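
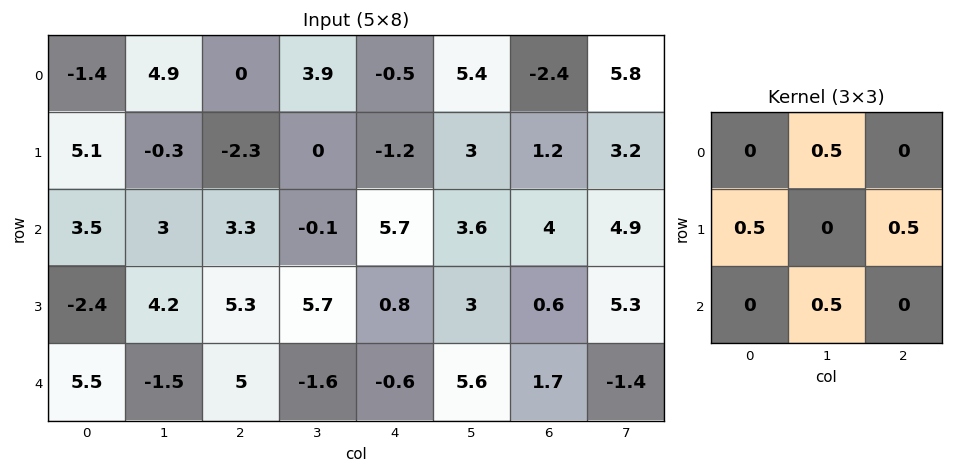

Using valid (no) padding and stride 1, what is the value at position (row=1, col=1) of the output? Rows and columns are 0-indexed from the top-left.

The receptive field on the input at this output position is [-0.3 -2.3 0 / 3 3.3 -0.1 / 4.2 5.3 5.7]. Elementwise product with the kernel and sum: -2.3·0.5 + 3·0.5 + -0.1·0.5 + 5.3·0.5.

2.95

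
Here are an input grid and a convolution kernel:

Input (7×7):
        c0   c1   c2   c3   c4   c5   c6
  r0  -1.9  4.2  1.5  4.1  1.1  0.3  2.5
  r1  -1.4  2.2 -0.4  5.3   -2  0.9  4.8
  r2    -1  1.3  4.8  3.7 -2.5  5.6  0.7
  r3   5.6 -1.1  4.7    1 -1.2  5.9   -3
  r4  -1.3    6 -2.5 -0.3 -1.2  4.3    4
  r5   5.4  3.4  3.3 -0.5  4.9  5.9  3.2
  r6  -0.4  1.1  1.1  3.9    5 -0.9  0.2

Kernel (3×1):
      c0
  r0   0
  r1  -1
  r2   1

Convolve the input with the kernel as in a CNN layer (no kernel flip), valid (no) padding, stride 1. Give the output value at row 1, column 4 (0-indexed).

The receptive field on the input at this output position is [-2 / -2.5 / -1.2]. Elementwise product with the kernel and sum: -2.5·-1 + -1.2·1.

1.3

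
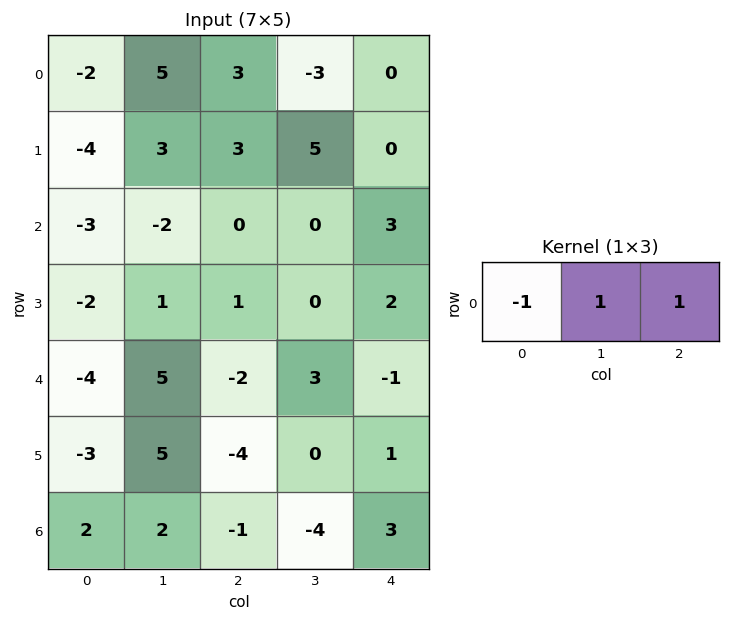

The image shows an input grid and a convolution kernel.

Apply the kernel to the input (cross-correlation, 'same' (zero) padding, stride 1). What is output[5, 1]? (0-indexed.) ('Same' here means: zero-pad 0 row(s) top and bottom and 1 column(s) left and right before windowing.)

4

The receptive field on the zero-padded input at this output position is [-3 5 -4]. Elementwise product with the kernel and sum: -3·-1 + 5·1 + -4·1.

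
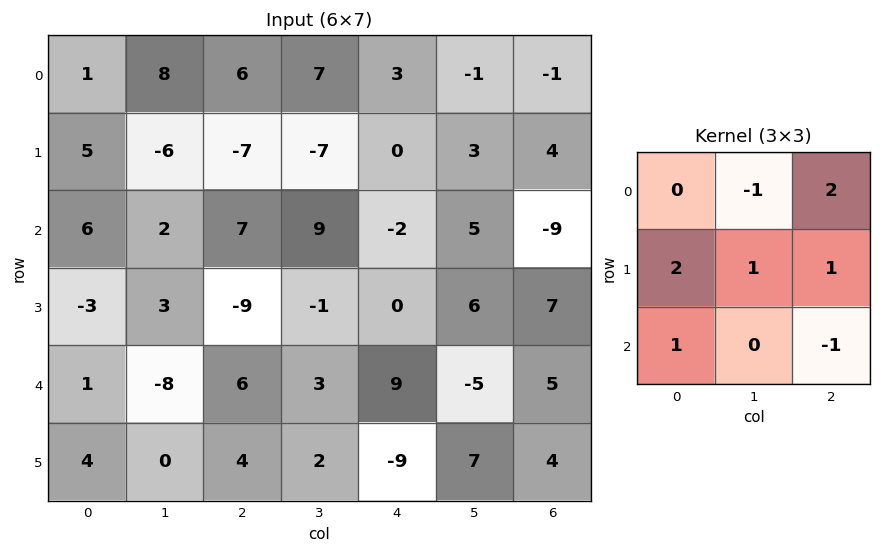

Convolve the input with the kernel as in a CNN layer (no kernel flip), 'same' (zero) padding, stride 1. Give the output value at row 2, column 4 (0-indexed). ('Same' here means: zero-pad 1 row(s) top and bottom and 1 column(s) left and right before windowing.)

20

The receptive field on the zero-padded input at this output position is [-7 0 3 / 9 -2 5 / -1 0 6]. Elementwise product with the kernel and sum: 0·-1 + 3·2 + 9·2 + -2·1 + 5·1 + -1·1 + 6·-1.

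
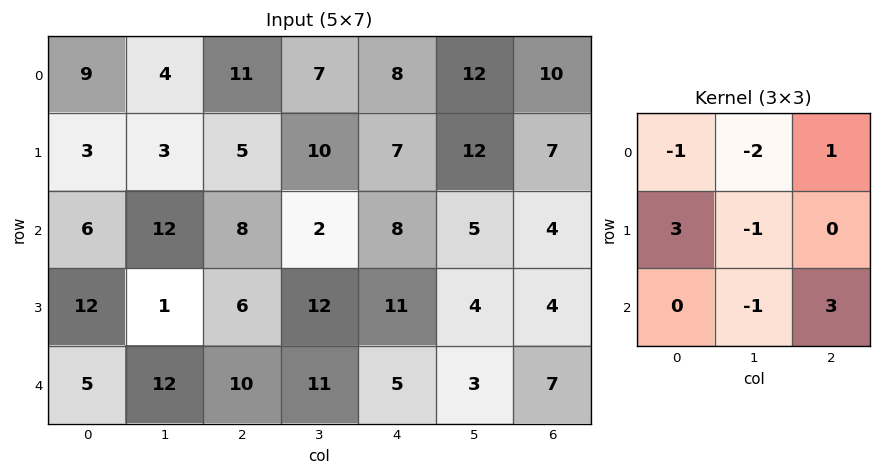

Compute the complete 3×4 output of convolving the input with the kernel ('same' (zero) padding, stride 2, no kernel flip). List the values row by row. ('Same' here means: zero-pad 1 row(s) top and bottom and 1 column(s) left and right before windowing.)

Output[0,0]: The receptive field on the zero-padded input at this output position is [0 0 0 / 0 9 4 / 0 3 3]. Elementwise product with the kernel and sum: 0·-1 + 0·-2 + 0·1 + 0·3 + 9·-1 + 3·-1 + 3·3.
Output[0,1]: The receptive field on the zero-padded input at this output position is [0 0 0 / 4 11 7 / 3 5 10]. Elementwise product with the kernel and sum: 0·-1 + 0·-2 + 0·1 + 4·3 + 11·-1 + 5·-1 + 10·3.

-3 26 42 19
-18 55 -13 -19
-28 25 -2 -10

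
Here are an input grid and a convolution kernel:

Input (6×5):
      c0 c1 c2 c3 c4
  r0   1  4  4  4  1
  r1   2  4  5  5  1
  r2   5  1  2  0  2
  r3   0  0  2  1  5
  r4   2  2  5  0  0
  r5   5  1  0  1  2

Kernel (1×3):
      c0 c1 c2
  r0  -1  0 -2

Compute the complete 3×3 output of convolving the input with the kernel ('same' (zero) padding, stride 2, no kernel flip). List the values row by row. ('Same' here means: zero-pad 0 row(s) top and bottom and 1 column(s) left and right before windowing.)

-8 -12 -4
-2 -1 0
-4 -2 0

Output[0,0]: The receptive field on the zero-padded input at this output position is [0 1 4]. Elementwise product with the kernel and sum: 0·-1 + 4·-2.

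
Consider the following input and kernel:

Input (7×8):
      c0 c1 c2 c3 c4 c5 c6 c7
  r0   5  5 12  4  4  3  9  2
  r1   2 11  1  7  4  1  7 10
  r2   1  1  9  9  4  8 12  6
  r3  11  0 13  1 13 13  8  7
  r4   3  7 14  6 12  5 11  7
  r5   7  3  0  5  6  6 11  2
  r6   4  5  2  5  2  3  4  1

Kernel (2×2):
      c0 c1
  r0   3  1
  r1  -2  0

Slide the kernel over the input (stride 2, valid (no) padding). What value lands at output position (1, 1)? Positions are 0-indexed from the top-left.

10

The receptive field on the input at this output position is [9 9 / 13 1]. Elementwise product with the kernel and sum: 9·3 + 9·1 + 13·-2.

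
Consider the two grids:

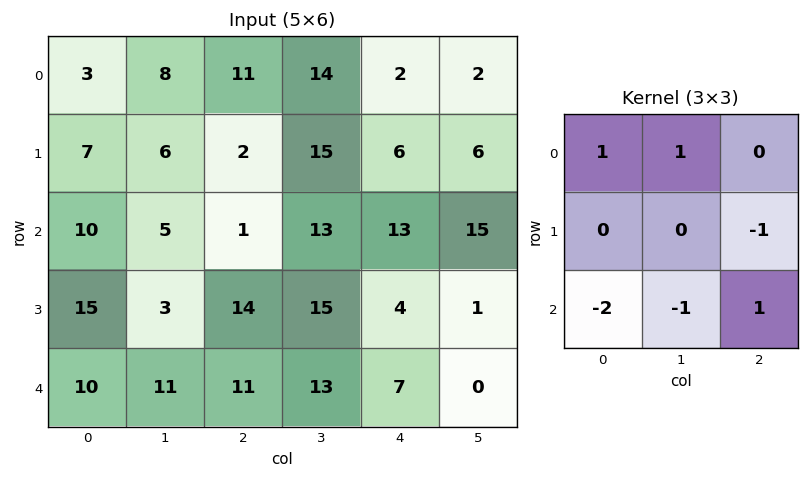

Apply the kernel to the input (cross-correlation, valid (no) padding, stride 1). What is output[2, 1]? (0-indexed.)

-29

The receptive field on the input at this output position is [5 1 13 / 3 14 15 / 11 11 13]. Elementwise product with the kernel and sum: 5·1 + 1·1 + 15·-1 + 11·-2 + 11·-1 + 13·1.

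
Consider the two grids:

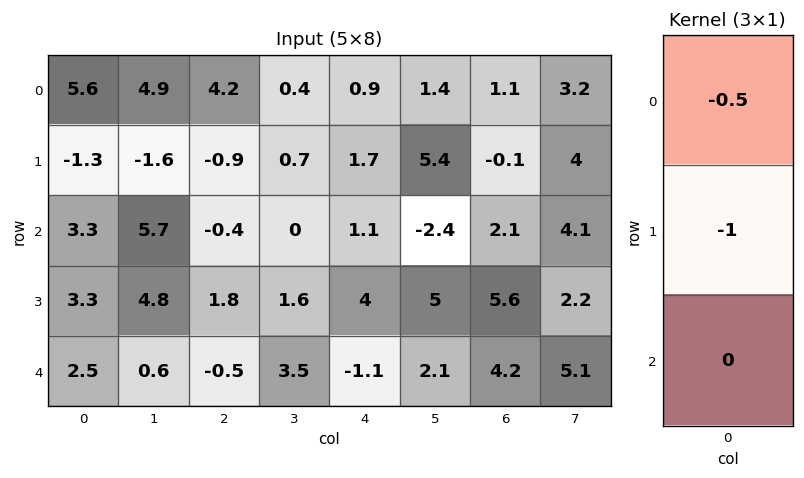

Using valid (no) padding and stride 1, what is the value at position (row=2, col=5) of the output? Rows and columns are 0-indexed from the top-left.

The receptive field on the input at this output position is [-2.4 / 5 / 2.1]. Elementwise product with the kernel and sum: -2.4·-0.5 + 5·-1.

-3.8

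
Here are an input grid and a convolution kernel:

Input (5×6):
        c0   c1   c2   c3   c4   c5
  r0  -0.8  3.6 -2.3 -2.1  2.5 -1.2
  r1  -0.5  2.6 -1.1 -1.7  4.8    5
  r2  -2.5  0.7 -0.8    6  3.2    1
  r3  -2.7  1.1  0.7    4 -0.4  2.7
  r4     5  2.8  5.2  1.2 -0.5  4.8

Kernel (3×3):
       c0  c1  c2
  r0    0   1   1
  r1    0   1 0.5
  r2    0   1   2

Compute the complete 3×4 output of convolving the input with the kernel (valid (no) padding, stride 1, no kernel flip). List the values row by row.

Output[0,0]: The receptive field on the input at this output position is [-0.8 3.6 -2.3 / -0.5 2.6 -1.1 / -2.5 0.7 -0.8]. Elementwise product with the kernel and sum: 3.6·1 + -2.3·1 + 2.6·1 + -1.1·0.5 + 0.7·1 + -0.8·2.
Output[0,1]: The receptive field on the input at this output position is [3.6 -2.3 -2.1 / 2.6 -1.1 -1.7 / 0.7 -0.8 6]. Elementwise product with the kernel and sum: -2.3·1 + -2.1·1 + -1.1·1 + -1.7·0.5 + -0.8·1 + 6·2.

2.45 4.85 13.5 13.8
4.3 8.1 13.9 18.5
14.55 15.5 13.2 14.25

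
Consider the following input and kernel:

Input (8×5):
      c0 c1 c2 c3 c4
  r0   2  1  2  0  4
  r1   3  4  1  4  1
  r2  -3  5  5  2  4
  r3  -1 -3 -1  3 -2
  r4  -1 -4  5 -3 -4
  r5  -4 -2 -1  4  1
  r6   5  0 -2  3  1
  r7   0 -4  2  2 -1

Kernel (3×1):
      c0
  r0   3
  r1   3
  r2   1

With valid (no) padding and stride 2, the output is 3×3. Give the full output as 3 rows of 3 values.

12 14 19
-13 17 2
-10 10 -8

Output[0,0]: The receptive field on the input at this output position is [2 / 3 / -3]. Elementwise product with the kernel and sum: 2·3 + 3·3 + -3·1.
Output[0,1]: The receptive field on the input at this output position is [2 / 1 / 5]. Elementwise product with the kernel and sum: 2·3 + 1·3 + 5·1.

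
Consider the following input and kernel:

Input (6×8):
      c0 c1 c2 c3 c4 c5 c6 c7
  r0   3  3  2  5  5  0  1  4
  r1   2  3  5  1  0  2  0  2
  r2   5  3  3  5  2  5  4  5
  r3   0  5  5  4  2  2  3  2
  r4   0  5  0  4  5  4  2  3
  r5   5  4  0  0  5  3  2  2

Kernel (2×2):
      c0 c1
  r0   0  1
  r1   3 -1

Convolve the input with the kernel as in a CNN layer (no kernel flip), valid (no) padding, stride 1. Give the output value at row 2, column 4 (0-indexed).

The receptive field on the input at this output position is [2 5 / 2 2]. Elementwise product with the kernel and sum: 5·1 + 2·3 + 2·-1.

9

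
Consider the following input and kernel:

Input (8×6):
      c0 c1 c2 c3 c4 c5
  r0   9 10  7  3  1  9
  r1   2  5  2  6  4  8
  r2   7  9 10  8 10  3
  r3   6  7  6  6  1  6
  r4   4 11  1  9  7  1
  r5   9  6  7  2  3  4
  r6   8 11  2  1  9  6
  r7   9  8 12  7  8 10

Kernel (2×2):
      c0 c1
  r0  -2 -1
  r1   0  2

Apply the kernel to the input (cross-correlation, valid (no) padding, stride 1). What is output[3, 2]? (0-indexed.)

0

The receptive field on the input at this output position is [6 6 / 1 9]. Elementwise product with the kernel and sum: 6·-2 + 6·-1 + 9·2.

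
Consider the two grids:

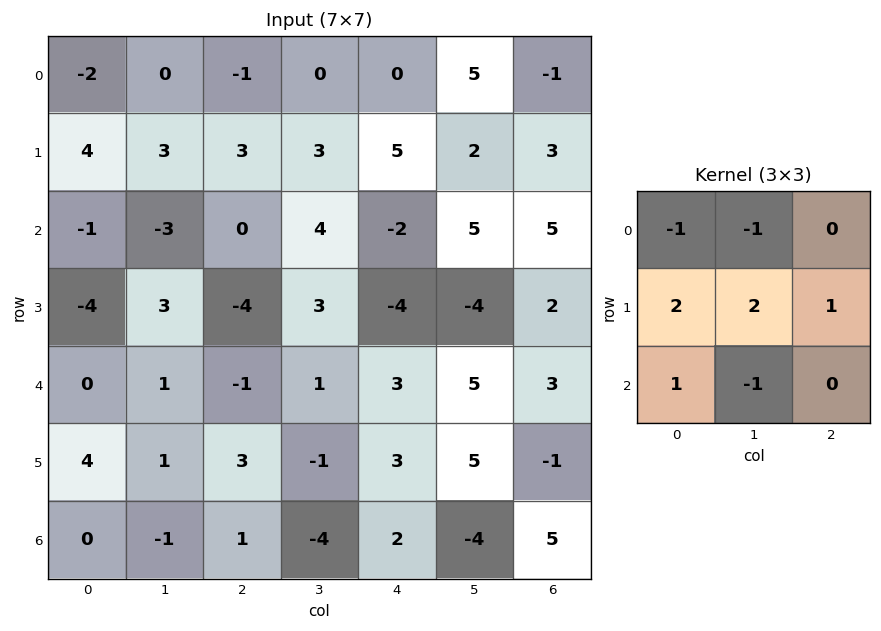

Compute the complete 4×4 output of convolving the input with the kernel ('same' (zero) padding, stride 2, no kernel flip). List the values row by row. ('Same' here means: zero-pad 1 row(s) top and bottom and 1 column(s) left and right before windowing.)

Output[0,0]: The receptive field on the zero-padded input at this output position is [0 0 0 / 0 -2 0 / 0 4 3]. Elementwise product with the kernel and sum: 0·-1 + 0·-1 + 0·2 + -2·2 + 0·1 + 0·1 + 4·-1.
Output[0,1]: The receptive field on the zero-padded input at this output position is [0 0 0 / 0 -1 0 / 3 3 3]. Elementwise product with the kernel and sum: 0·-1 + 0·-1 + 0·2 + -1·2 + 0·1 + 3·1 + 3·-1.

-8 -2 3 7
-5 -1 8 9
1 0 10 24
-5 -8 -10 -2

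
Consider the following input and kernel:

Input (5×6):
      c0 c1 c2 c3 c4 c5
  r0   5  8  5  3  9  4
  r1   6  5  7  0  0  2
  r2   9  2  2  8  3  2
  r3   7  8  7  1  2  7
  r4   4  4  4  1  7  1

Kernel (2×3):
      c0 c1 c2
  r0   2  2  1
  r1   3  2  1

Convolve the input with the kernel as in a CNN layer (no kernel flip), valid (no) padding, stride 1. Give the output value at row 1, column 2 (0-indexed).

The receptive field on the input at this output position is [7 0 0 / 2 8 3]. Elementwise product with the kernel and sum: 7·2 + 0·2 + 0·1 + 2·3 + 8·2 + 3·1.

39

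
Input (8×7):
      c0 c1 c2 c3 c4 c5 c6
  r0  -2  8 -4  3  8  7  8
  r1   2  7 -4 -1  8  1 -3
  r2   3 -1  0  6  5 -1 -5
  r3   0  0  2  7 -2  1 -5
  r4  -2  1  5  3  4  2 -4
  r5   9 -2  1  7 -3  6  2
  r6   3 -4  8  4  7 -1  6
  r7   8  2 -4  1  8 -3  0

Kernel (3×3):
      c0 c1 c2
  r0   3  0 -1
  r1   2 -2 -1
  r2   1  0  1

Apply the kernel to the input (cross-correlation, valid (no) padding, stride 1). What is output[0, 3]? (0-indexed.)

-12

The receptive field on the input at this output position is [3 8 7 / -1 8 1 / 6 5 -1]. Elementwise product with the kernel and sum: 3·3 + 7·-1 + -1·2 + 8·-2 + 1·-1 + 6·1 + -1·1.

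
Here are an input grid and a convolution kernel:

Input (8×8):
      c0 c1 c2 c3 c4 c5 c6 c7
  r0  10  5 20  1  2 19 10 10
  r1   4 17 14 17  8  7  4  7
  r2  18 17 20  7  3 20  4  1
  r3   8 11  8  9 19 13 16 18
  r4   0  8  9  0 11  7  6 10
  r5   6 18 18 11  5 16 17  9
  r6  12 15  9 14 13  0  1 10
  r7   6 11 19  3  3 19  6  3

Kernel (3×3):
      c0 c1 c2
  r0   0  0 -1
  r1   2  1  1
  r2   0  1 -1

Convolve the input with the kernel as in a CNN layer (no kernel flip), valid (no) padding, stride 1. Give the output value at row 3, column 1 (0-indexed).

23

The receptive field on the input at this output position is [11 8 9 / 8 9 0 / 18 18 11]. Elementwise product with the kernel and sum: 9·-1 + 8·2 + 9·1 + 0·1 + 18·1 + 11·-1.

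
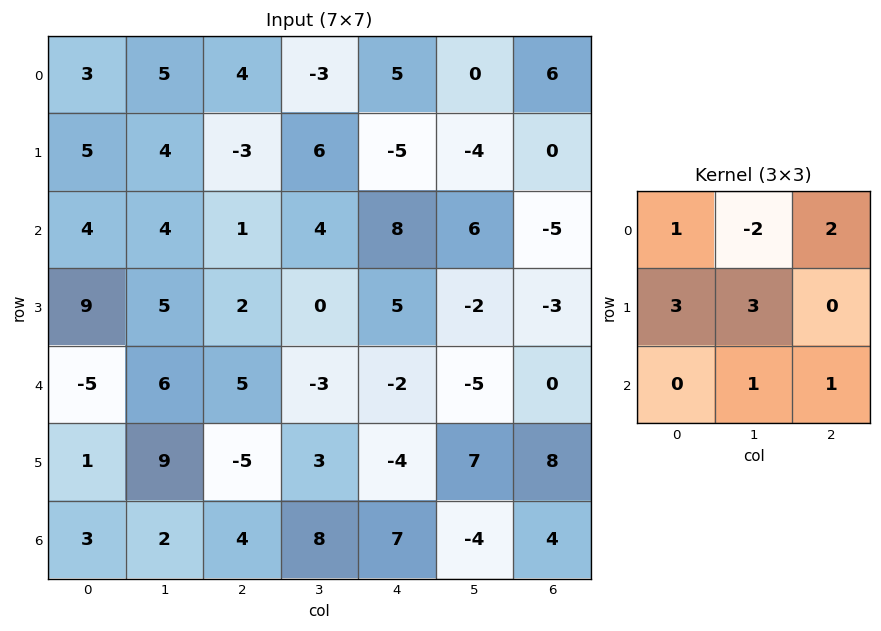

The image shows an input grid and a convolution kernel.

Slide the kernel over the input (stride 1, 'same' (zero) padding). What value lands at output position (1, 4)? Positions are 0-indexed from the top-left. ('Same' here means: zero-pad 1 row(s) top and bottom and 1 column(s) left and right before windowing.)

4

The receptive field on the zero-padded input at this output position is [-3 5 0 / 6 -5 -4 / 4 8 6]. Elementwise product with the kernel and sum: -3·1 + 5·-2 + 0·2 + 6·3 + -5·3 + 8·1 + 6·1.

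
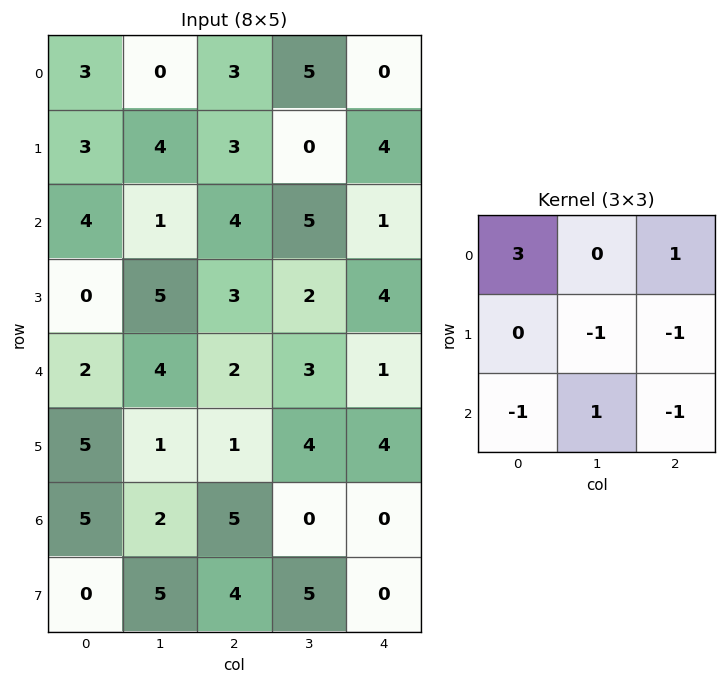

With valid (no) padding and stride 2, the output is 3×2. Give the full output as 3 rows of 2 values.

Output[0,0]: The receptive field on the input at this output position is [3 0 3 / 3 4 3 / 4 1 4]. Elementwise product with the kernel and sum: 3·3 + 3·1 + 4·-1 + 3·-1 + 4·-1 + 1·1 + 4·-1.

-2 5
8 7
-2 -6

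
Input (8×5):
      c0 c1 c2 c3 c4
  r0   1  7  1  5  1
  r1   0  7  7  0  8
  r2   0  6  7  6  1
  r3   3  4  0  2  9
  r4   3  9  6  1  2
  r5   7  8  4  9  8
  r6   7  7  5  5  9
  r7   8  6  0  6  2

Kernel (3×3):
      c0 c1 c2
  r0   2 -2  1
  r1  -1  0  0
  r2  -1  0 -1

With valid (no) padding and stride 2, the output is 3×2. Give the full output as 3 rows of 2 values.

Output[0,0]: The receptive field on the input at this output position is [1 7 1 / 0 7 7 / 0 6 7]. Elementwise product with the kernel and sum: 1·2 + 7·-2 + 1·1 + 0·-1 + 0·-1 + 7·-1.
Output[0,1]: The receptive field on the input at this output position is [1 5 1 / 7 0 8 / 7 6 1]. Elementwise product with the kernel and sum: 1·2 + 5·-2 + 1·1 + 7·-1 + 7·-1 + 1·-1.

-18 -22
-17 -5
-25 -6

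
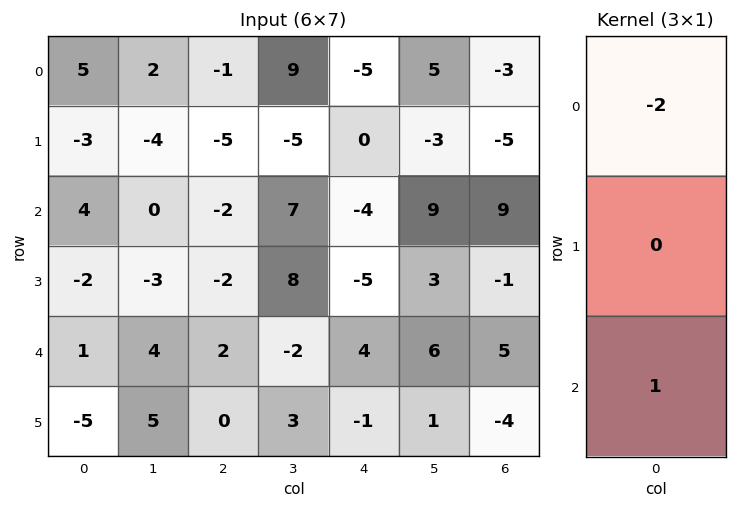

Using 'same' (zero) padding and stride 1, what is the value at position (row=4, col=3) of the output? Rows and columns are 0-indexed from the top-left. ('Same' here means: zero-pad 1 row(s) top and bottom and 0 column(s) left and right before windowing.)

-13

The receptive field on the zero-padded input at this output position is [8 / -2 / 3]. Elementwise product with the kernel and sum: 8·-2 + 3·1.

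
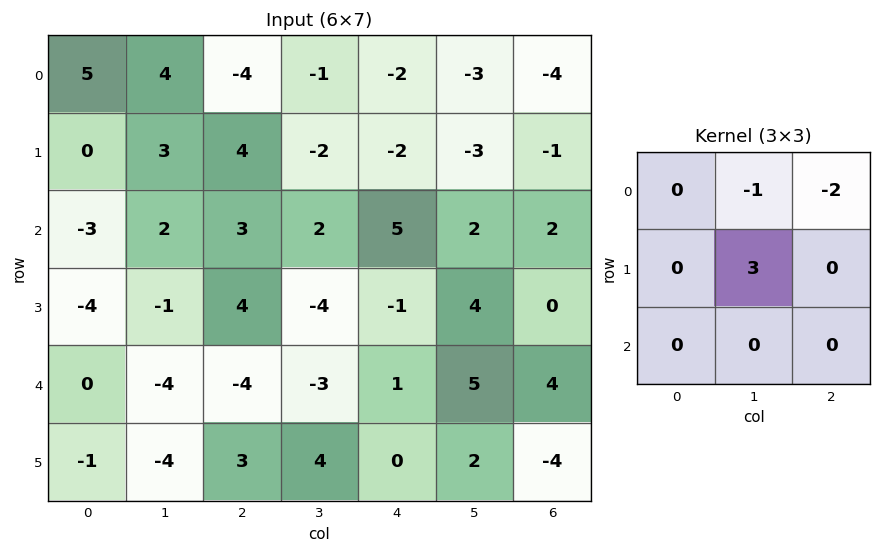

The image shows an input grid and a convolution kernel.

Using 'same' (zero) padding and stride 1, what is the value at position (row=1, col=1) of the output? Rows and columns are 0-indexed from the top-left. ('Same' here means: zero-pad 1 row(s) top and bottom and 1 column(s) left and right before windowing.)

13

The receptive field on the zero-padded input at this output position is [5 4 -4 / 0 3 4 / -3 2 3]. Elementwise product with the kernel and sum: 4·-1 + -4·-2 + 3·3.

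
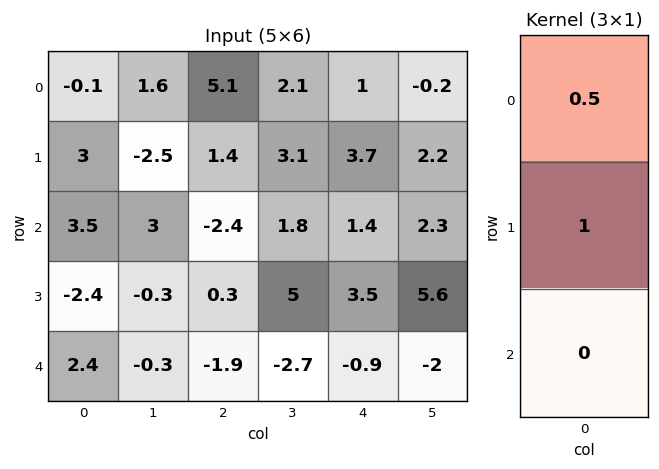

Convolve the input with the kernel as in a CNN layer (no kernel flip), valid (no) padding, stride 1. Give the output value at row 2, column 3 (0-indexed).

The receptive field on the input at this output position is [1.8 / 5 / -2.7]. Elementwise product with the kernel and sum: 1.8·0.5 + 5·1.

5.9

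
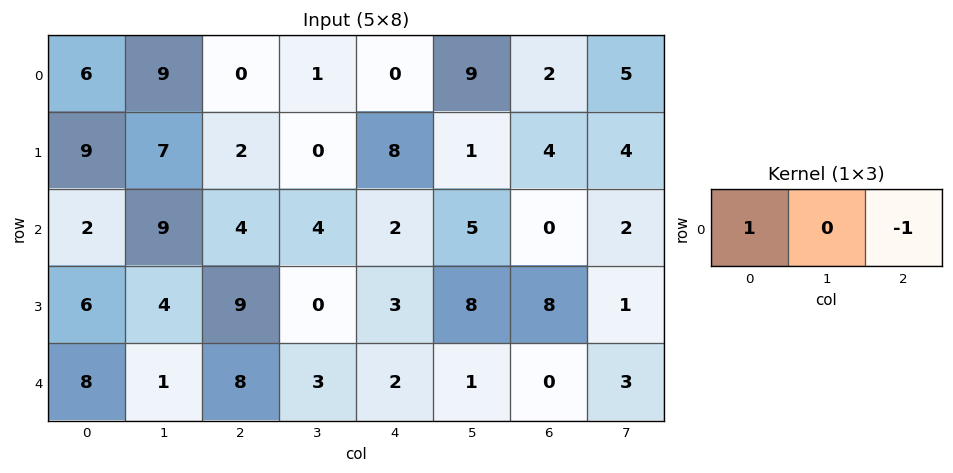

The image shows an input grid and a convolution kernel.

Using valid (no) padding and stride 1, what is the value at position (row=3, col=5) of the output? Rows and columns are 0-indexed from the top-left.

7

The receptive field on the input at this output position is [8 8 1]. Elementwise product with the kernel and sum: 8·1 + 1·-1.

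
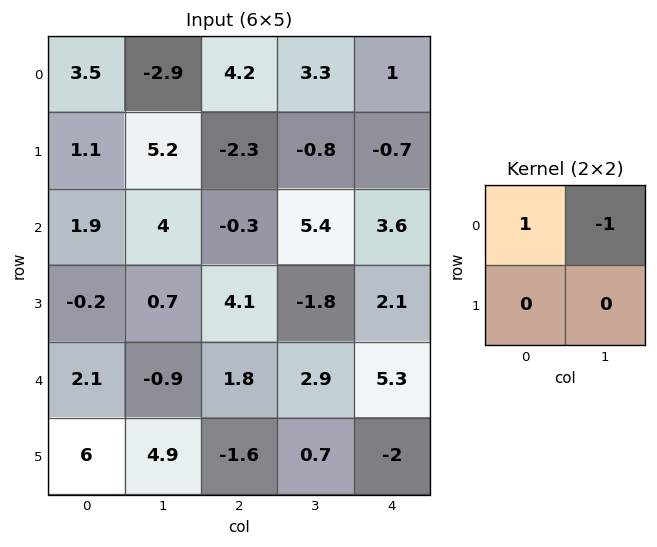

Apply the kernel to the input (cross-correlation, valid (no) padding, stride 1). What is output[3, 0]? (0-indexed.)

The receptive field on the input at this output position is [-0.2 0.7 / 2.1 -0.9]. Elementwise product with the kernel and sum: -0.2·1 + 0.7·-1.

-0.9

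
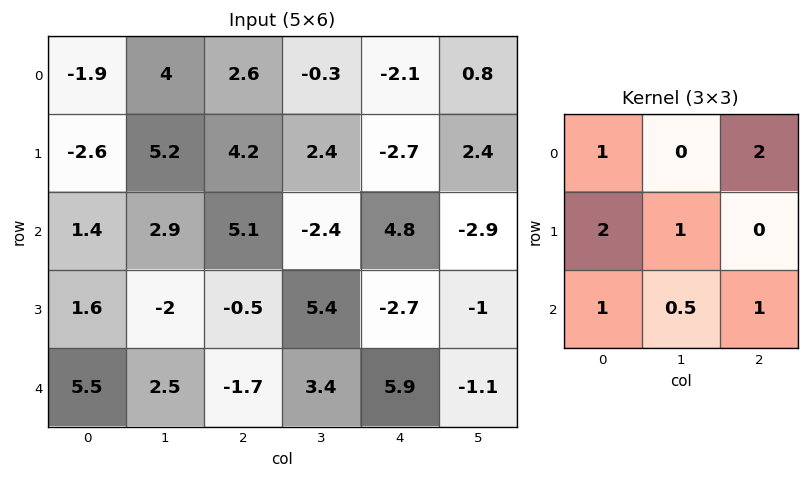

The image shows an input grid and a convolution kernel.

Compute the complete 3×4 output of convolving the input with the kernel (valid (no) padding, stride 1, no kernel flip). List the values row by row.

Output[0,0]: The receptive field on the input at this output position is [-1.9 4 2.6 / -2.6 5.2 4.2 / 1.4 2.9 5.1]. Elementwise product with the kernel and sum: -1.9·1 + 2.6·2 + -2.6·2 + 5.2·1 + 1.4·1 + 2.9·0.5 + 5.1·1.
Output[0,1]: The receptive field on the input at this output position is [4 2.6 -0.3 / 5.2 4.2 2.4 / 2.9 5.1 -2.4]. Elementwise product with the kernel and sum: 4·1 + -0.3·2 + 5.2·2 + 4.2·1 + 2.9·1 + 5.1·0.5 + -2.4·1.

11.25 21.05 17.9 0.5
11.6 24.05 6.1 10.25
17.85 -1.35 25 5.15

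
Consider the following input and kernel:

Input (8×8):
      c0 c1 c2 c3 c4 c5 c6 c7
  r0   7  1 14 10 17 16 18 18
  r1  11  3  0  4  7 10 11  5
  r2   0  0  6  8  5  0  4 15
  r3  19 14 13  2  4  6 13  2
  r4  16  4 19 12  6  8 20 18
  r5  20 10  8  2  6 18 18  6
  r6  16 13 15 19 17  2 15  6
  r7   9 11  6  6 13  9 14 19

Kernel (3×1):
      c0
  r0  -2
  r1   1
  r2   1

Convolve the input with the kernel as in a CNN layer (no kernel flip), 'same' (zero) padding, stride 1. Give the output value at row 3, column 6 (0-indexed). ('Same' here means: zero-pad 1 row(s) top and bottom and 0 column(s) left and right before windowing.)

25

The receptive field on the zero-padded input at this output position is [4 / 13 / 20]. Elementwise product with the kernel and sum: 4·-2 + 13·1 + 20·1.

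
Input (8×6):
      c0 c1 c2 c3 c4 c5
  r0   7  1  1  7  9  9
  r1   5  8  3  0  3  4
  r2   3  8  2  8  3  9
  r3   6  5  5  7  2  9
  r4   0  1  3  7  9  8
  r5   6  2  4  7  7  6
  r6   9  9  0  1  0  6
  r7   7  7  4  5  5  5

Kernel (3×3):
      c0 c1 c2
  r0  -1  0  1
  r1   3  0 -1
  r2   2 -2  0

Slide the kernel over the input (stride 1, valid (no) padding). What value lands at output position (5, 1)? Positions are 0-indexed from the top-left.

The receptive field on the input at this output position is [2 4 7 / 9 0 1 / 7 4 5]. Elementwise product with the kernel and sum: 2·-1 + 7·1 + 9·3 + 1·-1 + 7·2 + 4·-2.

37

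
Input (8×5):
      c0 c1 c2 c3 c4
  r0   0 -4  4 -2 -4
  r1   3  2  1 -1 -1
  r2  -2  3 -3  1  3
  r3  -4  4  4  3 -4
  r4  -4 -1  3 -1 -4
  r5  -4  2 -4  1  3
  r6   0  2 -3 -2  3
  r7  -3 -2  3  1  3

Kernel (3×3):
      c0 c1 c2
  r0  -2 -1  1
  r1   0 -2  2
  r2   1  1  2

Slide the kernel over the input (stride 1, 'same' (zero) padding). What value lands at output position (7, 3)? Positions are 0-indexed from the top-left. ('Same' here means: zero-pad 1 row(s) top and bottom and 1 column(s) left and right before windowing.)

15

The receptive field on the zero-padded input at this output position is [-3 -2 3 / 3 1 3 / 0 0 0]. Elementwise product with the kernel and sum: -3·-2 + -2·-1 + 3·1 + 1·-2 + 3·2 + 0·1 + 0·1 + 0·2.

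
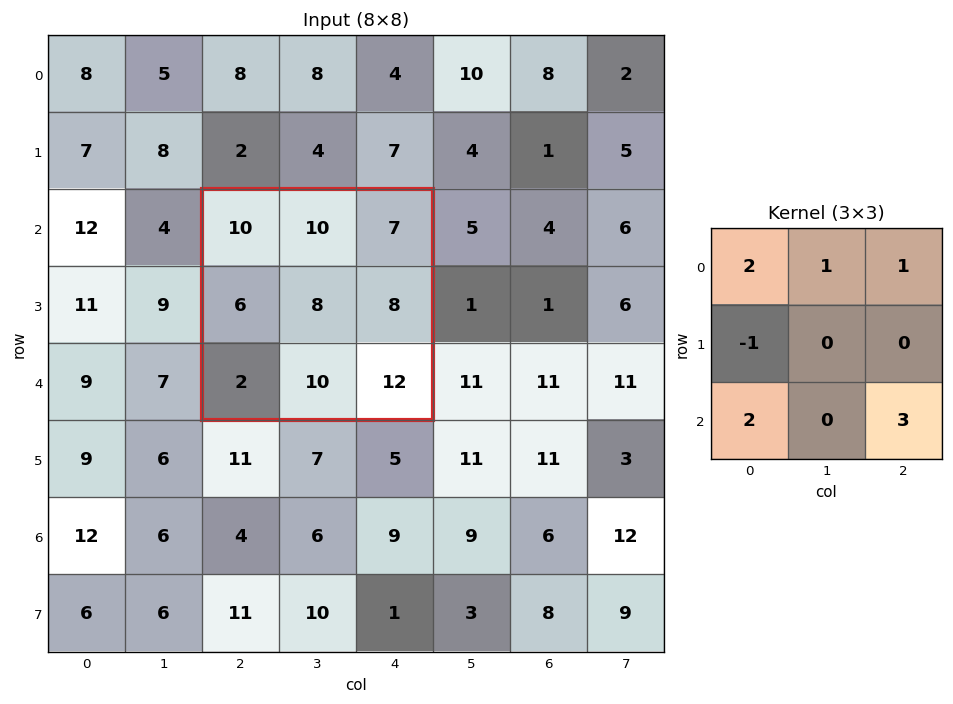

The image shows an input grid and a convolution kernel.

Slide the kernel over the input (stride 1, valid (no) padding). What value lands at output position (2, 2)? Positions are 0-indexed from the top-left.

The receptive field on the input at this output position is [10 10 7 / 6 8 8 / 2 10 12]. Elementwise product with the kernel and sum: 10·2 + 10·1 + 7·1 + 6·-1 + 2·2 + 12·3.

71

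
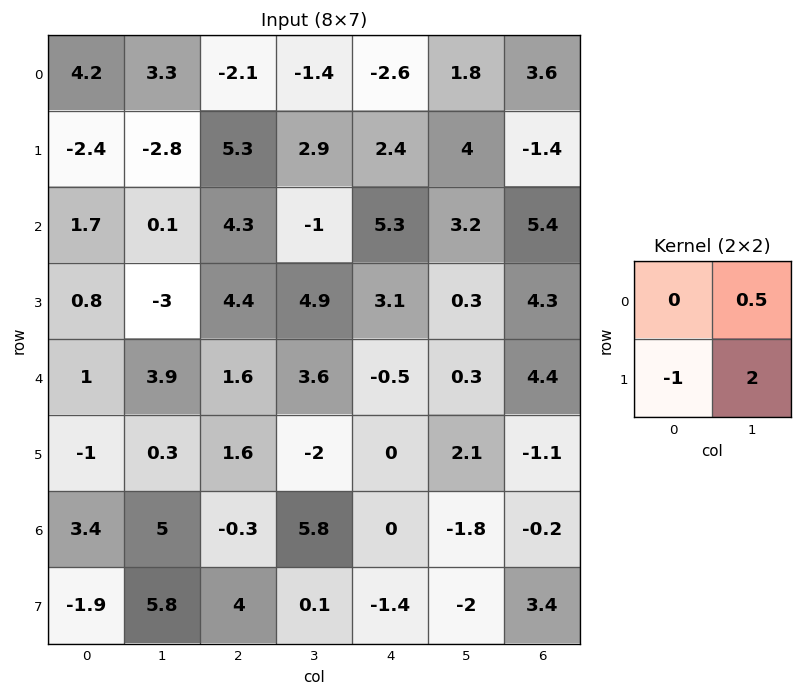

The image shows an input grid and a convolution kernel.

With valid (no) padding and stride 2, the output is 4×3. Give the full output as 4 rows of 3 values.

Output[0,0]: The receptive field on the input at this output position is [4.2 3.3 / -2.4 -2.8]. Elementwise product with the kernel and sum: 3.3·0.5 + -2.4·-1 + -2.8·2.
Output[0,1]: The receptive field on the input at this output position is [-2.1 -1.4 / 5.3 2.9]. Elementwise product with the kernel and sum: -1.4·0.5 + 5.3·-1 + 2.9·2.

-1.55 -0.2 6.5
-6.75 4.9 -0.9
3.55 -3.8 4.35
16 -0.9 -3.5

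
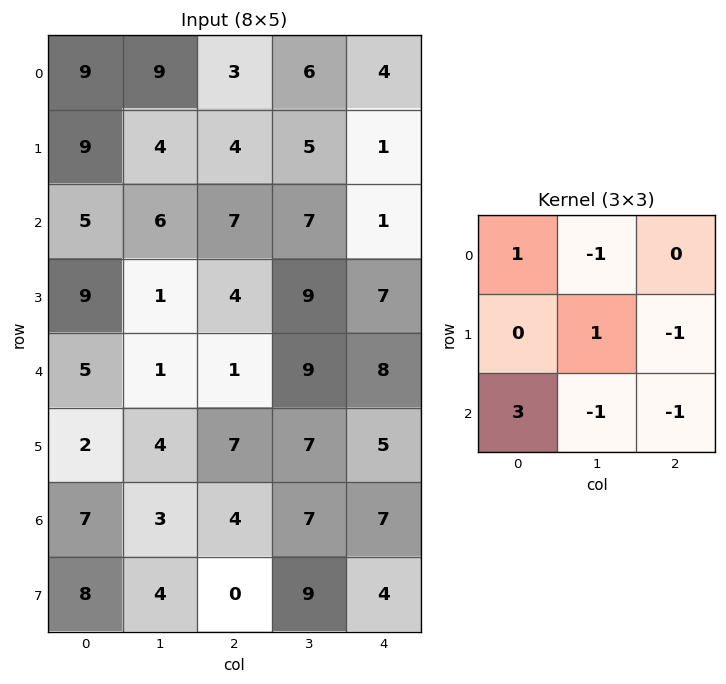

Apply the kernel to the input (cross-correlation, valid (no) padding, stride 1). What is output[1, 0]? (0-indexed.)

The receptive field on the input at this output position is [9 4 4 / 5 6 7 / 9 1 4]. Elementwise product with the kernel and sum: 9·1 + 4·-1 + 6·1 + 7·-1 + 9·3 + 1·-1 + 4·-1.

26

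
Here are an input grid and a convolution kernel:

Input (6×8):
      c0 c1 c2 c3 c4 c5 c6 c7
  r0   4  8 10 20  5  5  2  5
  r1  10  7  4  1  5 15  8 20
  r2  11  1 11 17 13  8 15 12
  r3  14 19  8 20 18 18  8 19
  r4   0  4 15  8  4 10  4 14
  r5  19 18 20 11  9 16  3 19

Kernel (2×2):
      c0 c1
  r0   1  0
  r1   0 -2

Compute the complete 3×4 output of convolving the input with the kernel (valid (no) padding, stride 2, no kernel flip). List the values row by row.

-10 8 -25 -38
-27 -29 -23 -23
-36 -7 -28 -34

Output[0,0]: The receptive field on the input at this output position is [4 8 / 10 7]. Elementwise product with the kernel and sum: 4·1 + 7·-2.
Output[0,1]: The receptive field on the input at this output position is [10 20 / 4 1]. Elementwise product with the kernel and sum: 10·1 + 1·-2.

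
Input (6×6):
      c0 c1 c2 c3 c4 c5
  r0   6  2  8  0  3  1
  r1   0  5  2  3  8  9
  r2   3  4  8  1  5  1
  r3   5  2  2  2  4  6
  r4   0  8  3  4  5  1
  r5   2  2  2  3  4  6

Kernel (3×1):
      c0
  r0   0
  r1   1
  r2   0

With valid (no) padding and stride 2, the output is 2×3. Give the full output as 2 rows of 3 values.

Output[0,0]: The receptive field on the input at this output position is [6 / 0 / 3]. Elementwise product with the kernel and sum: 0·1.

0 2 8
5 2 4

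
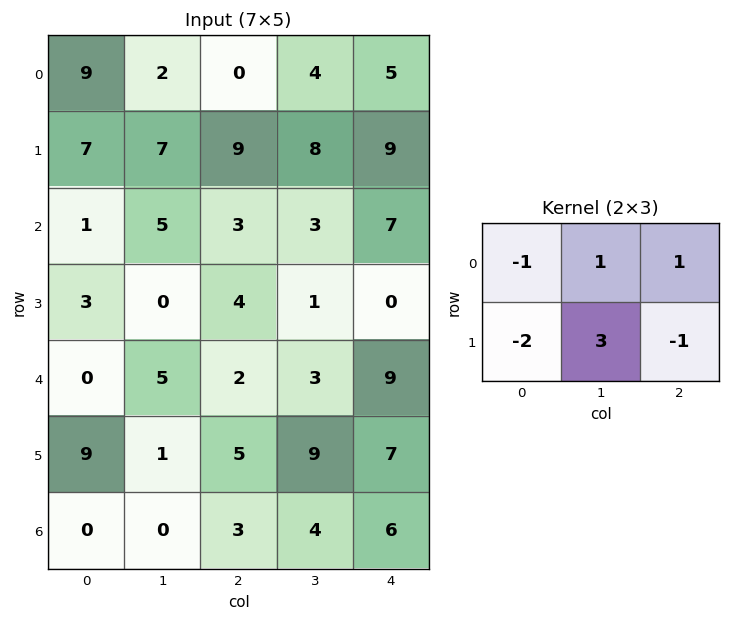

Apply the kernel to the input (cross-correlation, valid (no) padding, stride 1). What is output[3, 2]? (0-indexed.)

-7

The receptive field on the input at this output position is [4 1 0 / 2 3 9]. Elementwise product with the kernel and sum: 4·-1 + 1·1 + 0·1 + 2·-2 + 3·3 + 9·-1.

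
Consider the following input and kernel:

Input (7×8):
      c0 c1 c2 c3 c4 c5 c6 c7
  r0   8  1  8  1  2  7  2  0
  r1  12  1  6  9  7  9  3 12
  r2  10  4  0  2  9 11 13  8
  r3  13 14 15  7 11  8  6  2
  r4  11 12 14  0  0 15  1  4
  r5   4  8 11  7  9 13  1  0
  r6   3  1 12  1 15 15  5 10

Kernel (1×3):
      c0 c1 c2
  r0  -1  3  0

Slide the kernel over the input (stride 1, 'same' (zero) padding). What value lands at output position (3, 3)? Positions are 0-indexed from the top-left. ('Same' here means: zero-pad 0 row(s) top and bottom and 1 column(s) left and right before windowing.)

The receptive field on the zero-padded input at this output position is [15 7 11]. Elementwise product with the kernel and sum: 15·-1 + 7·3.

6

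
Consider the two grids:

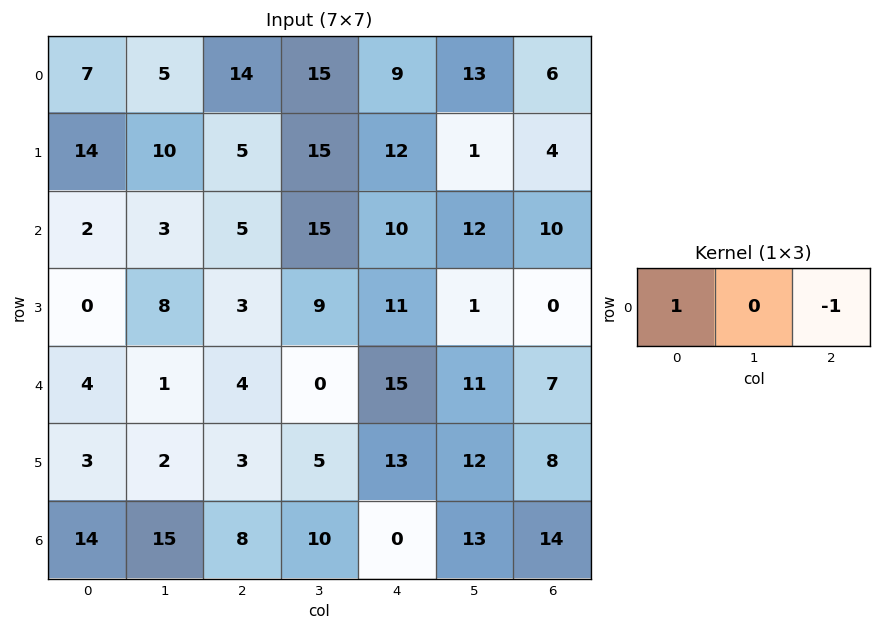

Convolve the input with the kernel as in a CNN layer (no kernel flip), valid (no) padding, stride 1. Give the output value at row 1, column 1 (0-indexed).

-5

The receptive field on the input at this output position is [10 5 15]. Elementwise product with the kernel and sum: 10·1 + 15·-1.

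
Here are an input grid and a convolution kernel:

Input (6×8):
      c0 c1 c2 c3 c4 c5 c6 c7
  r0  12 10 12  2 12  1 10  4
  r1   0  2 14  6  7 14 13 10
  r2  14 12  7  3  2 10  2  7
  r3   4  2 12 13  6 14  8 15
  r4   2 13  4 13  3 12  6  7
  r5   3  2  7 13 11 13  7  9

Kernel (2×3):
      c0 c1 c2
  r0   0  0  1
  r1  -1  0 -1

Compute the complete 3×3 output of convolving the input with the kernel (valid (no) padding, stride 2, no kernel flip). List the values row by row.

-2 -9 -10
-9 -16 -12
-6 -15 -12

Output[0,0]: The receptive field on the input at this output position is [12 10 12 / 0 2 14]. Elementwise product with the kernel and sum: 12·1 + 0·-1 + 14·-1.
Output[0,1]: The receptive field on the input at this output position is [12 2 12 / 14 6 7]. Elementwise product with the kernel and sum: 12·1 + 14·-1 + 7·-1.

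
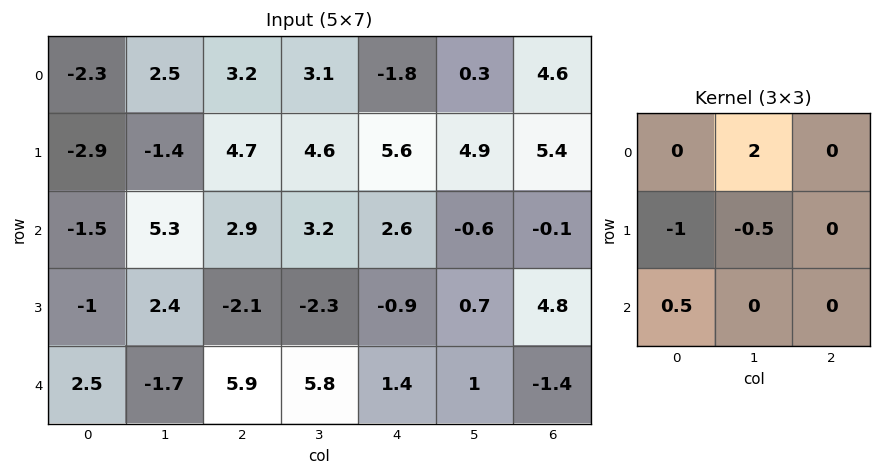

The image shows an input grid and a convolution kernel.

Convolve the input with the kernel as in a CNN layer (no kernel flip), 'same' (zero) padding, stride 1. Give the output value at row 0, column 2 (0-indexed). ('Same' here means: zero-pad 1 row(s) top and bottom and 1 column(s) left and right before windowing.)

The receptive field on the zero-padded input at this output position is [0 0 0 / 2.5 3.2 3.1 / -1.4 4.7 4.6]. Elementwise product with the kernel and sum: 0·2 + 2.5·-1 + 3.2·-0.5 + -1.4·0.5.

-4.8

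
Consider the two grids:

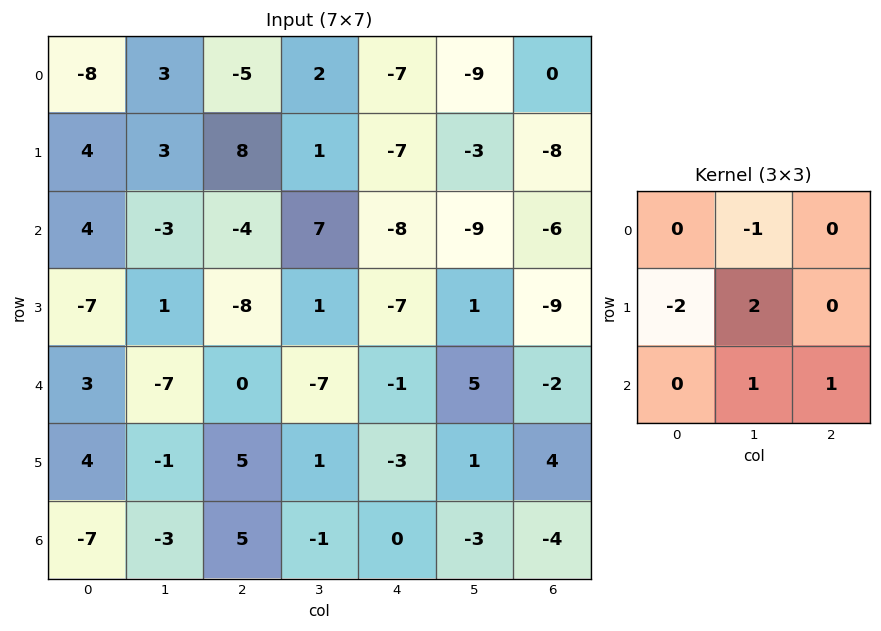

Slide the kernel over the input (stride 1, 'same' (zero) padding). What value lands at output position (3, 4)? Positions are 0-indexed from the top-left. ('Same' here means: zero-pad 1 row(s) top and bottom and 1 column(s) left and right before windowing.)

-4

The receptive field on the zero-padded input at this output position is [7 -8 -9 / 1 -7 1 / -7 -1 5]. Elementwise product with the kernel and sum: -8·-1 + 1·-2 + -7·2 + -1·1 + 5·1.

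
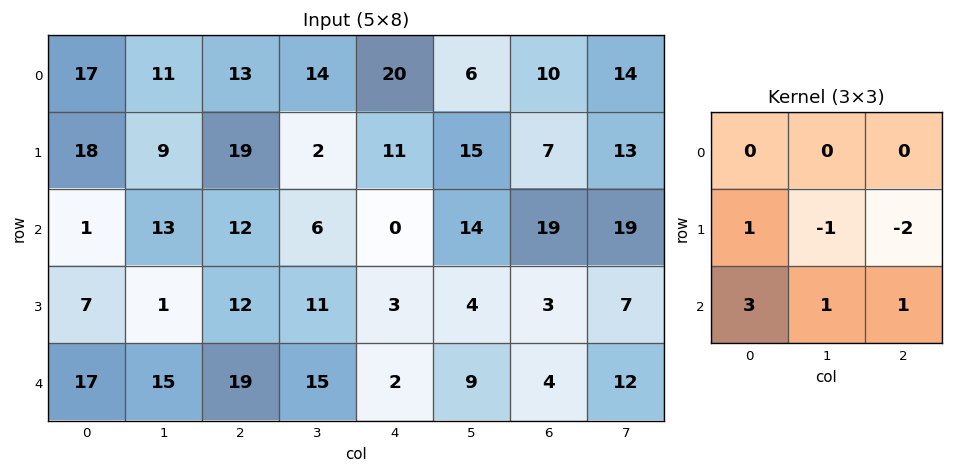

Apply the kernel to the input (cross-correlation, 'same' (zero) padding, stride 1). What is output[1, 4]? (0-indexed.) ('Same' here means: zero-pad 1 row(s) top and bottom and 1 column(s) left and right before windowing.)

-7

The receptive field on the zero-padded input at this output position is [14 20 6 / 2 11 15 / 6 0 14]. Elementwise product with the kernel and sum: 2·1 + 11·-1 + 15·-2 + 6·3 + 0·1 + 14·1.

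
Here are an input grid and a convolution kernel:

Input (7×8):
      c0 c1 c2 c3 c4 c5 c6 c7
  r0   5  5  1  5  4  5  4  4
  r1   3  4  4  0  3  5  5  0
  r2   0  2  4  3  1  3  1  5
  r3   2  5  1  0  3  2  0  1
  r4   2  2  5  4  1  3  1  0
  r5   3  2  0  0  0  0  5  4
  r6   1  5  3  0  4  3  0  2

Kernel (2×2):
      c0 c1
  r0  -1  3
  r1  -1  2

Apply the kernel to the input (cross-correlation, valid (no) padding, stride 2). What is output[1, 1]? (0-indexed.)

The receptive field on the input at this output position is [4 3 / 1 0]. Elementwise product with the kernel and sum: 4·-1 + 3·3 + 1·-1 + 0·2.

4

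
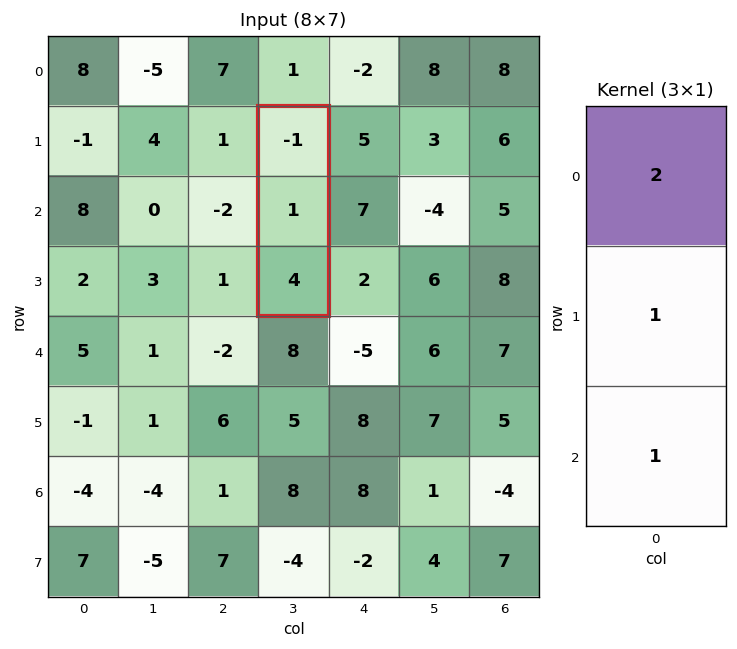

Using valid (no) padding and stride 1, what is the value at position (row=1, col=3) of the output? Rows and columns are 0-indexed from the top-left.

3

The receptive field on the input at this output position is [-1 / 1 / 4]. Elementwise product with the kernel and sum: -1·2 + 1·1 + 4·1.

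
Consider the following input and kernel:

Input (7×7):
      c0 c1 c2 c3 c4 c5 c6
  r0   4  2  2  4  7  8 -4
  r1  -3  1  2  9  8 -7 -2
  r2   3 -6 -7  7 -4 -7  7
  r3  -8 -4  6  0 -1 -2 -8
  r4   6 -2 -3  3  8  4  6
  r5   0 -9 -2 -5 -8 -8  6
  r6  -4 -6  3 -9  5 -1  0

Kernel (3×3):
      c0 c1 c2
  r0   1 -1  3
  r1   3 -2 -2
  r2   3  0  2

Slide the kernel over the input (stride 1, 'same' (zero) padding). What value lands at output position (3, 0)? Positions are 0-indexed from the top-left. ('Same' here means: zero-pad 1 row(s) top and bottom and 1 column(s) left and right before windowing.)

The receptive field on the zero-padded input at this output position is [0 3 -6 / 0 -8 -4 / 0 6 -2]. Elementwise product with the kernel and sum: 0·1 + 3·-1 + -6·3 + 0·3 + -8·-2 + -4·-2 + 0·3 + -2·2.

-1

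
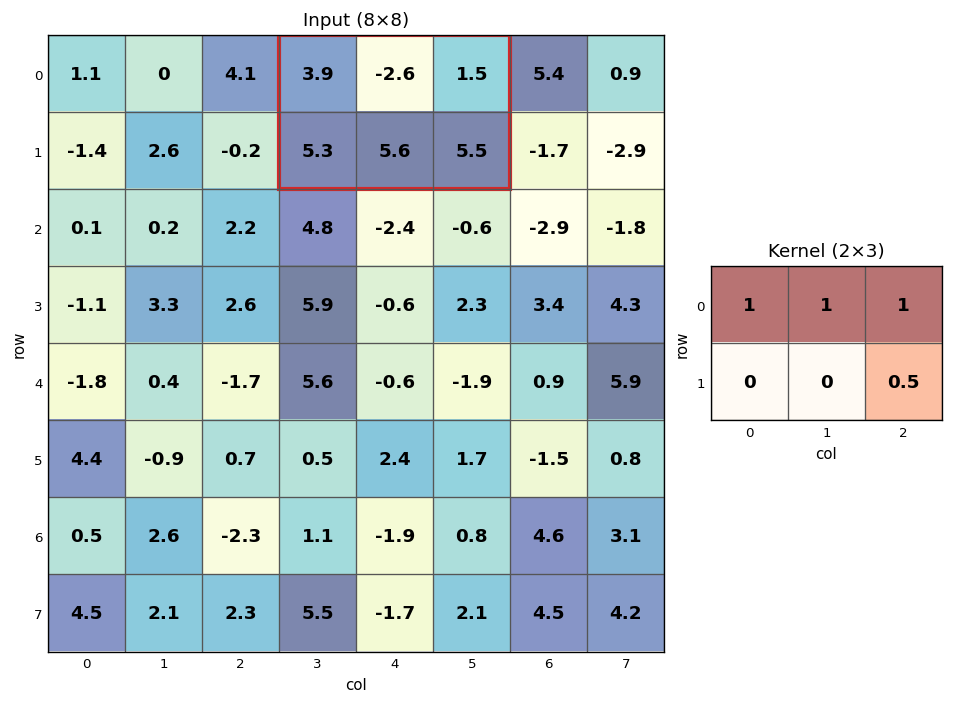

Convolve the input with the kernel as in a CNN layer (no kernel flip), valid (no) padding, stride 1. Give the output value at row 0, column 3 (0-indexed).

5.55

The receptive field on the input at this output position is [3.9 -2.6 1.5 / 5.3 5.6 5.5]. Elementwise product with the kernel and sum: 3.9·1 + -2.6·1 + 1.5·1 + 5.5·0.5.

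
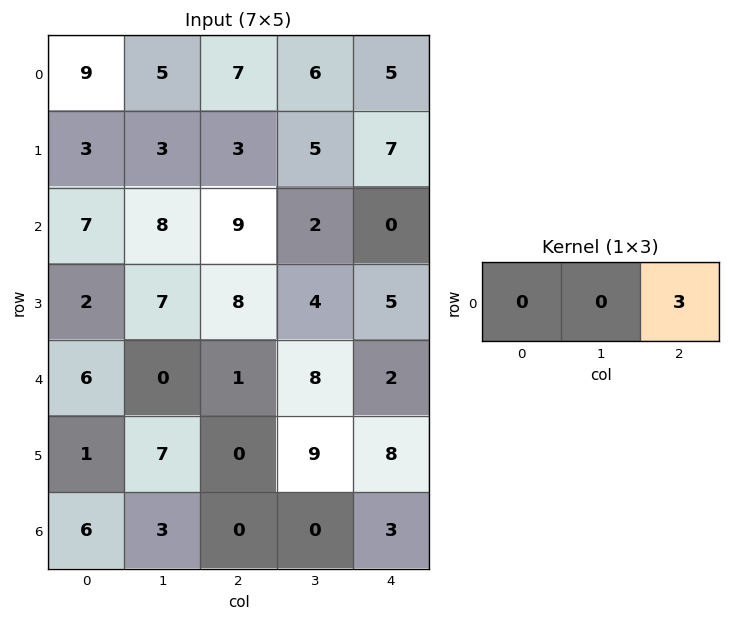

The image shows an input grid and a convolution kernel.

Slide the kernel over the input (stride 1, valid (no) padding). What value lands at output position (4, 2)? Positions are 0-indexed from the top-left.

The receptive field on the input at this output position is [1 8 2]. Elementwise product with the kernel and sum: 2·3.

6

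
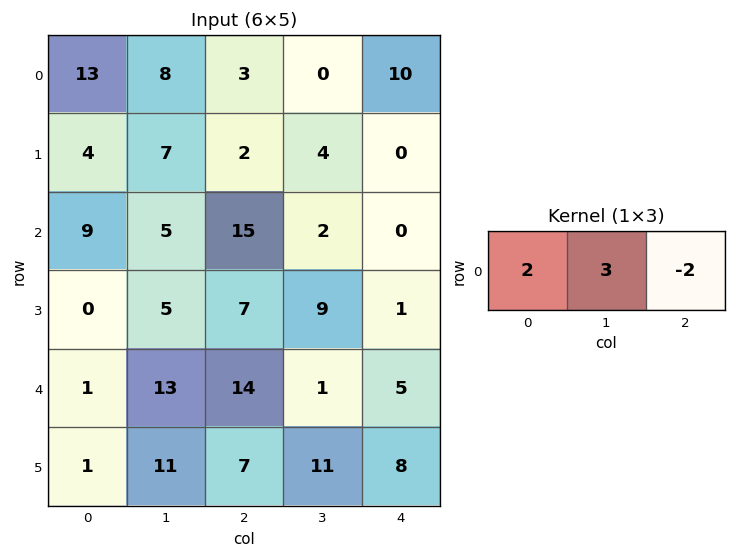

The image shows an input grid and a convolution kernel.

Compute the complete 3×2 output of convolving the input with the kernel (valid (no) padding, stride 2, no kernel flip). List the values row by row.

Output[0,0]: The receptive field on the input at this output position is [13 8 3]. Elementwise product with the kernel and sum: 13·2 + 8·3 + 3·-2.

44 -14
3 36
13 21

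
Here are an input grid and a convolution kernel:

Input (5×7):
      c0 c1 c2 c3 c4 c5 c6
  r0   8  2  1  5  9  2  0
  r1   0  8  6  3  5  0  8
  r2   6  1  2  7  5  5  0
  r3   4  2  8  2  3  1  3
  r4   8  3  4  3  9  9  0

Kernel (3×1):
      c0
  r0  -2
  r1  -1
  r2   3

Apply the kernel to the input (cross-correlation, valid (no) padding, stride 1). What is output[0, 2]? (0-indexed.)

-2

The receptive field on the input at this output position is [1 / 6 / 2]. Elementwise product with the kernel and sum: 1·-2 + 6·-1 + 2·3.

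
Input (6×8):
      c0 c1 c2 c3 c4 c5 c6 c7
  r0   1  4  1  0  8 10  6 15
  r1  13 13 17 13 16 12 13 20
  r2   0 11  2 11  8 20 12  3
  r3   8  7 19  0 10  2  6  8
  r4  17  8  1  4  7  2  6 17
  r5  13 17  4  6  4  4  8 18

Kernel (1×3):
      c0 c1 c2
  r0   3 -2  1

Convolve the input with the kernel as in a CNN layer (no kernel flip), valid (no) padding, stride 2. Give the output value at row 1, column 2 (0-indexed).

-4

The receptive field on the input at this output position is [8 20 12]. Elementwise product with the kernel and sum: 8·3 + 20·-2 + 12·1.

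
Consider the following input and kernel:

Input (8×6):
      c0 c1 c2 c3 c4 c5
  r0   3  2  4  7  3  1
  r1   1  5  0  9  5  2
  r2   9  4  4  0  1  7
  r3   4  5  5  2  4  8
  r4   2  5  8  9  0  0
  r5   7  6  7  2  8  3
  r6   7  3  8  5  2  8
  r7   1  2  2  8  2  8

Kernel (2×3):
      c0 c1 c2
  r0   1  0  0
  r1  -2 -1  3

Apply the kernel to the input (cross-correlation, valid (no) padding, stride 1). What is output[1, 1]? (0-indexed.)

The receptive field on the input at this output position is [5 0 9 / 4 4 0]. Elementwise product with the kernel and sum: 5·1 + 4·-2 + 4·-1 + 0·3.

-7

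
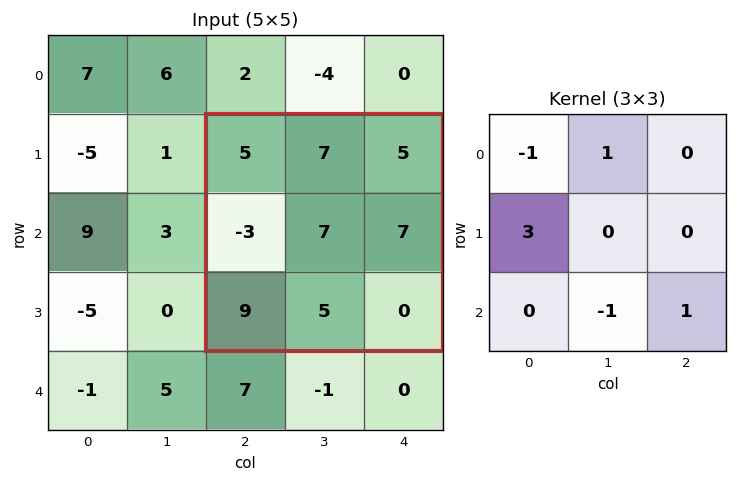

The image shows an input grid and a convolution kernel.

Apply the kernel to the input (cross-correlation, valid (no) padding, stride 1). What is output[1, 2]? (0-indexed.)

-12

The receptive field on the input at this output position is [5 7 5 / -3 7 7 / 9 5 0]. Elementwise product with the kernel and sum: 5·-1 + 7·1 + -3·3 + 5·-1 + 0·1.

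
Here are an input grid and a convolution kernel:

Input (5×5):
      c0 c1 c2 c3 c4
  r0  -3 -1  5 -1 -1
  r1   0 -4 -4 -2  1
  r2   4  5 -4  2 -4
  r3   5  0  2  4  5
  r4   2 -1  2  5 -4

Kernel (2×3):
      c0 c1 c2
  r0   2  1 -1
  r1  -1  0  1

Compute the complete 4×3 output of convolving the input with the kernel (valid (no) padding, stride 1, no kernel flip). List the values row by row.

-16 6 15
-8 -13 -11
14 8 1
8 4 -3

Output[0,0]: The receptive field on the input at this output position is [-3 -1 5 / 0 -4 -4]. Elementwise product with the kernel and sum: -3·2 + -1·1 + 5·-1 + 0·-1 + -4·1.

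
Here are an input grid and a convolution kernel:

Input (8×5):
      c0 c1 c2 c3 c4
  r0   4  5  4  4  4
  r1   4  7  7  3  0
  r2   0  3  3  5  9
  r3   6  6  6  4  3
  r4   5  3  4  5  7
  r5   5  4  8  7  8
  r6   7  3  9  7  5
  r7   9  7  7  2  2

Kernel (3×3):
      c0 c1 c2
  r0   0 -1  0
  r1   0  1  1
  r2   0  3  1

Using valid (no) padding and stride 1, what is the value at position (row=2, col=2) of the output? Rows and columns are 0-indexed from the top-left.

24

The receptive field on the input at this output position is [3 5 9 / 6 4 3 / 4 5 7]. Elementwise product with the kernel and sum: 5·-1 + 4·1 + 3·1 + 5·3 + 7·1.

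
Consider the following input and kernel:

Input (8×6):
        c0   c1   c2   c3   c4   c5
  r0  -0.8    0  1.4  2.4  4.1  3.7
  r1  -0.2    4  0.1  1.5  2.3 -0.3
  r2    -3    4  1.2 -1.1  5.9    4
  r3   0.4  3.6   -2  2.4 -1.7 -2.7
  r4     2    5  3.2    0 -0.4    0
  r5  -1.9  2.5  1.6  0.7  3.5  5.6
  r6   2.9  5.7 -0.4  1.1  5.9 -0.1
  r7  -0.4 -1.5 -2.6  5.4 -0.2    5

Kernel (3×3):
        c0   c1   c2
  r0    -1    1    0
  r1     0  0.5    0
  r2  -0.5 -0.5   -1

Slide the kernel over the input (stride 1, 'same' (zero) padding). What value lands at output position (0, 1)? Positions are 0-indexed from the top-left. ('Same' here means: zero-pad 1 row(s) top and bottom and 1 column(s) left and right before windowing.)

-2

The receptive field on the zero-padded input at this output position is [0 0 0 / -0.8 0 1.4 / -0.2 4 0.1]. Elementwise product with the kernel and sum: 0·-1 + 0·1 + 0·0.5 + -0.2·-0.5 + 4·-0.5 + 0.1·-1.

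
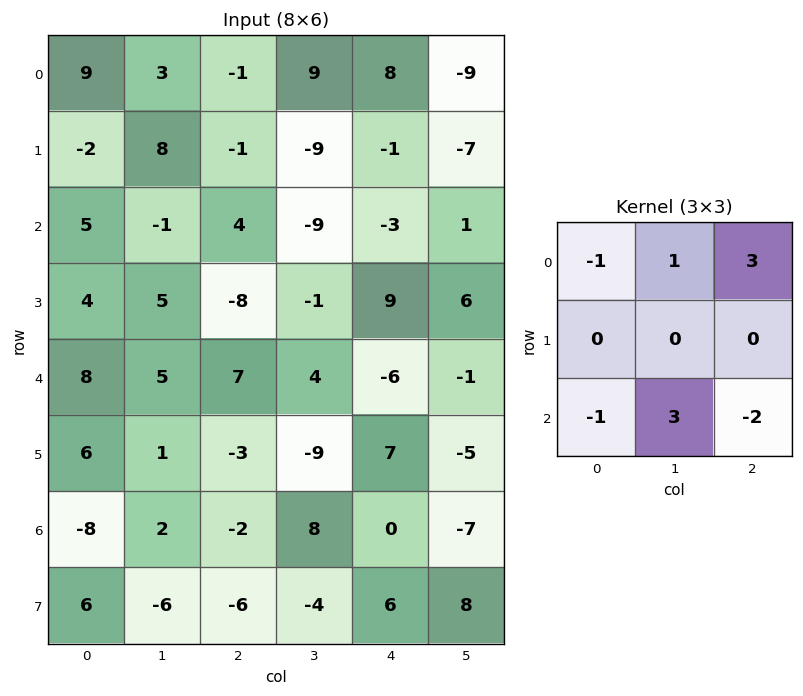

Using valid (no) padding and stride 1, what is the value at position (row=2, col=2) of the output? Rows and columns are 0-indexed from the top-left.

-5

The receptive field on the input at this output position is [4 -9 -3 / -8 -1 9 / 7 4 -6]. Elementwise product with the kernel and sum: 4·-1 + -9·1 + -3·3 + 7·-1 + 4·3 + -6·-2.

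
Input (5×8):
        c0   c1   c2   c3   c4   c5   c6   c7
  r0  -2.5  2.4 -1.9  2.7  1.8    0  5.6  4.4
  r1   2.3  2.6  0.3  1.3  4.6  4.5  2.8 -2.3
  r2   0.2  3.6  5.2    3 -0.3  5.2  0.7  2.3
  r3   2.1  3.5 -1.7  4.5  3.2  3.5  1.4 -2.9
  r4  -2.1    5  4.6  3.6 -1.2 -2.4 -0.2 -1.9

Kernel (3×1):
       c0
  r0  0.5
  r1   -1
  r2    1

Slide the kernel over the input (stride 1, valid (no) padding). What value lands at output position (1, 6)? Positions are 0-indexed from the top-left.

2.1

The receptive field on the input at this output position is [2.8 / 0.7 / 1.4]. Elementwise product with the kernel and sum: 2.8·0.5 + 0.7·-1 + 1.4·1.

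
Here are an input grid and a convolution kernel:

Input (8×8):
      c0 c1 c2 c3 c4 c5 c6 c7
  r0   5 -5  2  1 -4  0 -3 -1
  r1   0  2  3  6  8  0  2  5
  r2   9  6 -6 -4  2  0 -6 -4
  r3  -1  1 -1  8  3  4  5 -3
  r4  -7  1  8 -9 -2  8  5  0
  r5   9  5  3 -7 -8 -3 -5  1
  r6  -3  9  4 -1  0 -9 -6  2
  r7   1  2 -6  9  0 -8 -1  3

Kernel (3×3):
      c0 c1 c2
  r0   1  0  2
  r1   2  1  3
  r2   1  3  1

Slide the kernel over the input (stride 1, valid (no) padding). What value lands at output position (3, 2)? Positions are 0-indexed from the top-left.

-20

The receptive field on the input at this output position is [-1 8 3 / 8 -9 -2 / 3 -7 -8]. Elementwise product with the kernel and sum: -1·1 + 3·2 + 8·2 + -9·1 + -2·3 + 3·1 + -7·3 + -8·1.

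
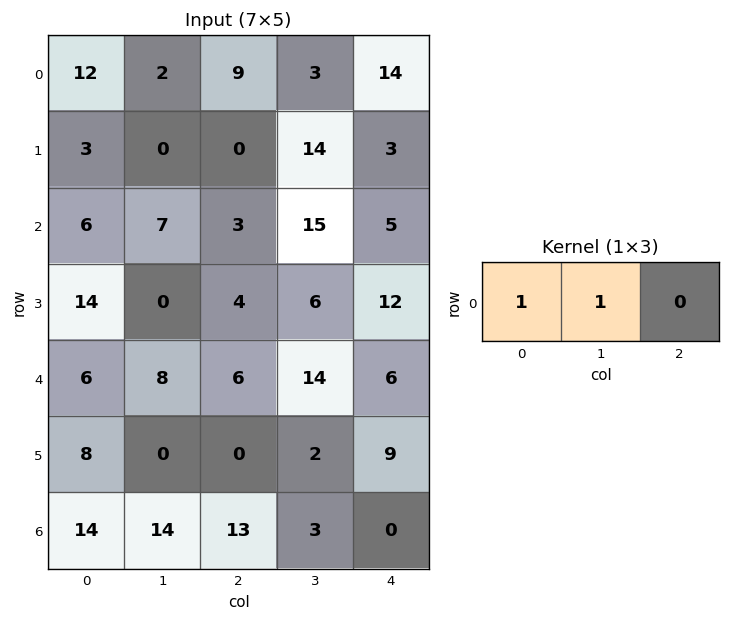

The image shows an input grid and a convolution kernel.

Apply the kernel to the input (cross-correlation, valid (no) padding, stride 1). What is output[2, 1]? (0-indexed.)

The receptive field on the input at this output position is [7 3 15]. Elementwise product with the kernel and sum: 7·1 + 3·1.

10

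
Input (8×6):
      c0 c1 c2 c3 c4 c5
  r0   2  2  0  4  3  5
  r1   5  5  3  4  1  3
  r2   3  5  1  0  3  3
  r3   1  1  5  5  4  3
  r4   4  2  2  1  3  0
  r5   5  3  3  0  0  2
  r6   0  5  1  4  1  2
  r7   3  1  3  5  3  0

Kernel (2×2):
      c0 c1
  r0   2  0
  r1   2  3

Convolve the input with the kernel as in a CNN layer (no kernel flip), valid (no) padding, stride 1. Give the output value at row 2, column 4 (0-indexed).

23

The receptive field on the input at this output position is [3 3 / 4 3]. Elementwise product with the kernel and sum: 3·2 + 4·2 + 3·3.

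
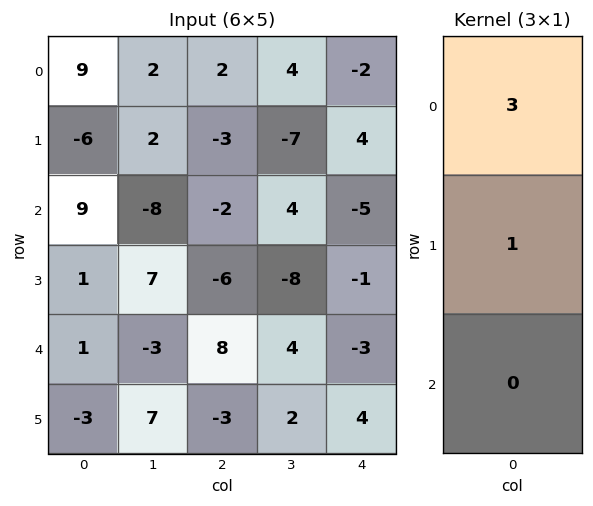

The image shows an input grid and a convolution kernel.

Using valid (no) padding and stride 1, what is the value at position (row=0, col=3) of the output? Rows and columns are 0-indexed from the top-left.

5

The receptive field on the input at this output position is [4 / -7 / 4]. Elementwise product with the kernel and sum: 4·3 + -7·1.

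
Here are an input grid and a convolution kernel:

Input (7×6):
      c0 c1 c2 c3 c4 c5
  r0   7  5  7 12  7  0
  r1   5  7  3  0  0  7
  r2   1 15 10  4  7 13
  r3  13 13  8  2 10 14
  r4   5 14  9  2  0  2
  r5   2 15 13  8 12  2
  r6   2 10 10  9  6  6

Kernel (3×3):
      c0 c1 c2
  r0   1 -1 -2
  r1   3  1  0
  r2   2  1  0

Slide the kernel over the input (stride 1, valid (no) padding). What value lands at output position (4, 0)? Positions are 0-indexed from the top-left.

The receptive field on the input at this output position is [5 14 9 / 2 15 13 / 2 10 10]. Elementwise product with the kernel and sum: 5·1 + 14·-1 + 9·-2 + 2·3 + 15·1 + 2·2 + 10·1.

8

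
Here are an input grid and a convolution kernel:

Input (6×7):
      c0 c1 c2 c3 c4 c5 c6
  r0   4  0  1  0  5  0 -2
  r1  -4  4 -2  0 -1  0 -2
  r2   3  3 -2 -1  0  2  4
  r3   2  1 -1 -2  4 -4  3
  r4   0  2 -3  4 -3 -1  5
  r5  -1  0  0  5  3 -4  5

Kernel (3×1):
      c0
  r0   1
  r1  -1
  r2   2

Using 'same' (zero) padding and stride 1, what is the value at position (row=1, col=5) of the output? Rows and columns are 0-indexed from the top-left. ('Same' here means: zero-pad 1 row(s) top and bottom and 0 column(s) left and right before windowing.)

4

The receptive field on the zero-padded input at this output position is [0 / 0 / 2]. Elementwise product with the kernel and sum: 0·1 + 0·-1 + 2·2.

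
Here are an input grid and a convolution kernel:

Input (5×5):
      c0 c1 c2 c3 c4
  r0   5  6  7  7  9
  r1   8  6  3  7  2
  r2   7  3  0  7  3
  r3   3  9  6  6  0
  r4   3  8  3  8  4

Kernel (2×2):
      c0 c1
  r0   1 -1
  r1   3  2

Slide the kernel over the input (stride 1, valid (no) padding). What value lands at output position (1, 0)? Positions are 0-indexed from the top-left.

29

The receptive field on the input at this output position is [8 6 / 7 3]. Elementwise product with the kernel and sum: 8·1 + 6·-1 + 7·3 + 3·2.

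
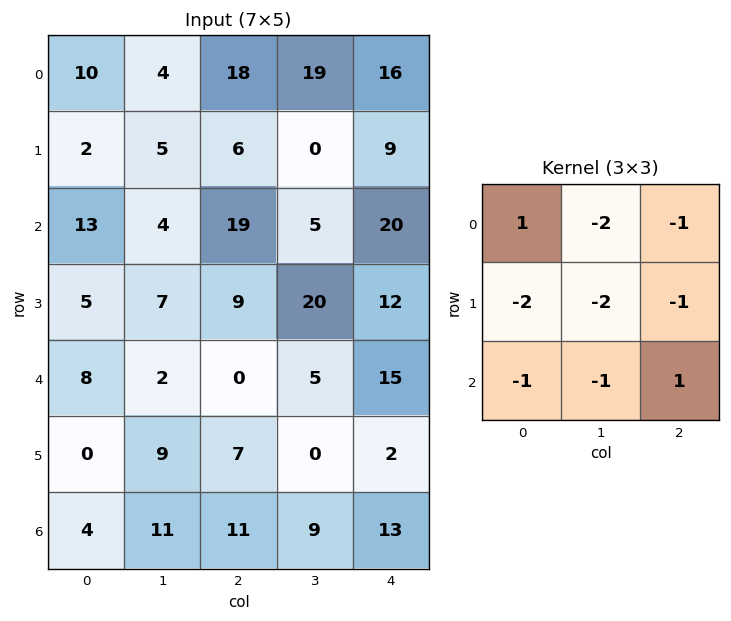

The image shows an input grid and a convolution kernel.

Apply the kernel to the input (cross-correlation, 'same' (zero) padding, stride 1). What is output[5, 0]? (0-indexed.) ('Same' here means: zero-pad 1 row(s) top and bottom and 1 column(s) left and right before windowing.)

The receptive field on the zero-padded input at this output position is [0 8 2 / 0 0 9 / 0 4 11]. Elementwise product with the kernel and sum: 0·1 + 8·-2 + 2·-1 + 0·-2 + 0·-2 + 9·-1 + 0·-1 + 4·-1 + 11·1.

-20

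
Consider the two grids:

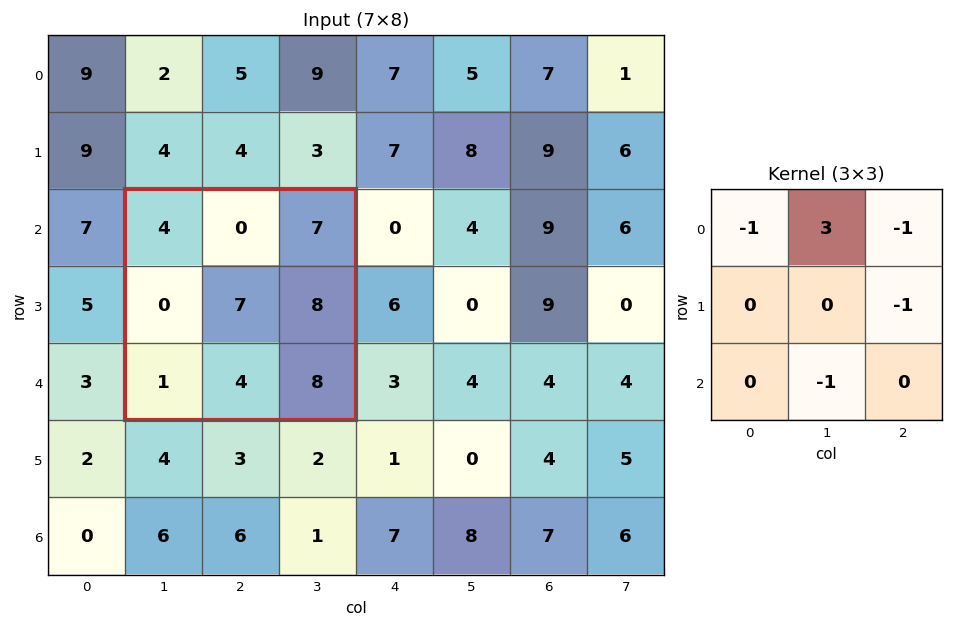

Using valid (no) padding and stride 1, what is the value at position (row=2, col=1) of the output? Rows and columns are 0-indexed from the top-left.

The receptive field on the input at this output position is [4 0 7 / 0 7 8 / 1 4 8]. Elementwise product with the kernel and sum: 4·-1 + 0·3 + 7·-1 + 8·-1 + 4·-1.

-23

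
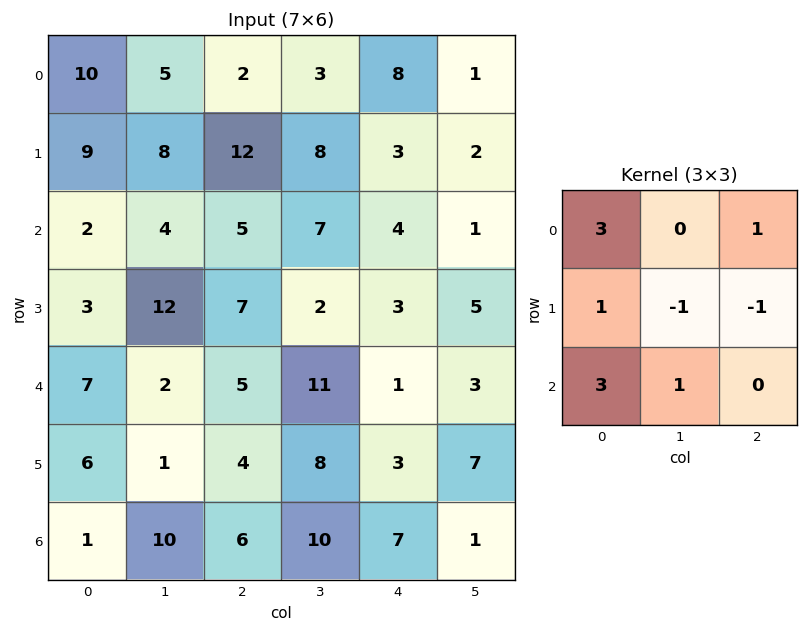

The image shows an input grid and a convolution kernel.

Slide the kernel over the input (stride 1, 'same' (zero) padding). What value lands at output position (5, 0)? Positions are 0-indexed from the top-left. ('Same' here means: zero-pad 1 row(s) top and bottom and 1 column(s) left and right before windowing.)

The receptive field on the zero-padded input at this output position is [0 7 2 / 0 6 1 / 0 1 10]. Elementwise product with the kernel and sum: 0·3 + 2·1 + 0·1 + 6·-1 + 1·-1 + 0·3 + 1·1.

-4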